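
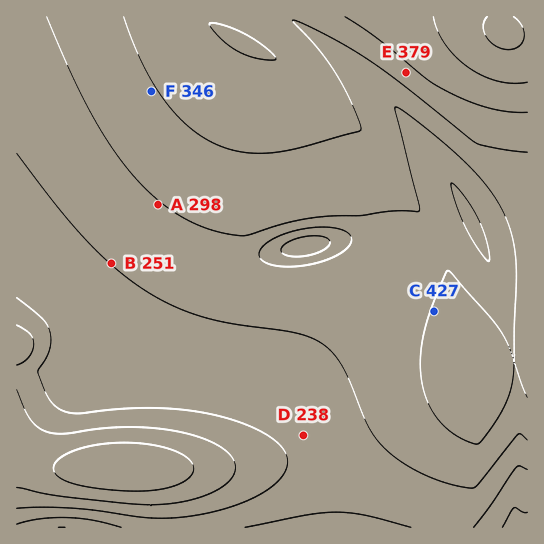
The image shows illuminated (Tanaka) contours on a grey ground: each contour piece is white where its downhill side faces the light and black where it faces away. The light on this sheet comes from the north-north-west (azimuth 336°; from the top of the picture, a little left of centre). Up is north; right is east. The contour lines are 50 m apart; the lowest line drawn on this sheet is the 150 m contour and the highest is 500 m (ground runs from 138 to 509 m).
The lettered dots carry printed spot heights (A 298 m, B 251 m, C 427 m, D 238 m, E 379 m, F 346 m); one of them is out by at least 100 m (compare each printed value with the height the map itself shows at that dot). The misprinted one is C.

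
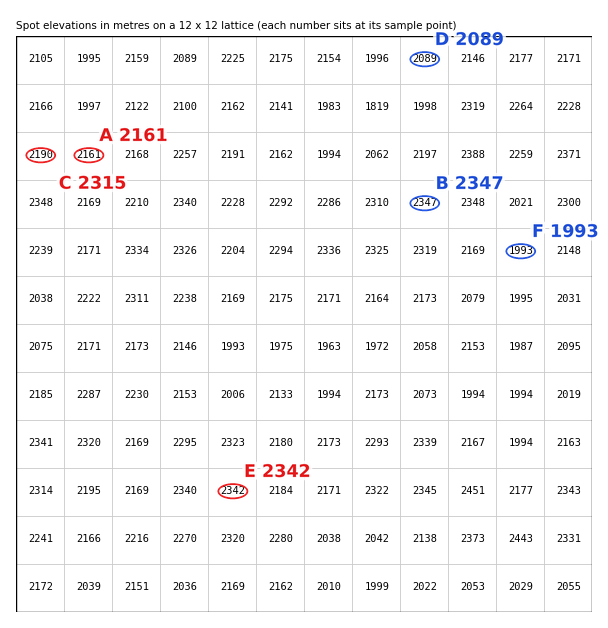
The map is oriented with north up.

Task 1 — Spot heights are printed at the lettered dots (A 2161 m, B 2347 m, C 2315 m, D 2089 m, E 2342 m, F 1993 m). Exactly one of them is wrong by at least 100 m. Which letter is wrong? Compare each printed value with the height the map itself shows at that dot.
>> C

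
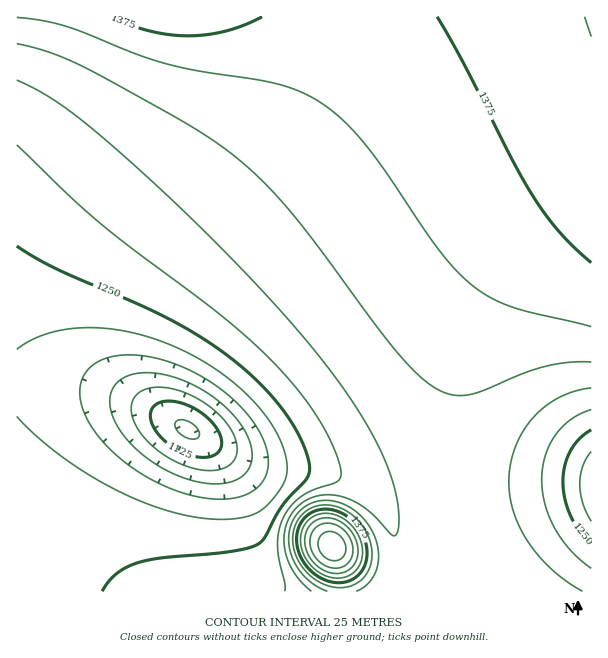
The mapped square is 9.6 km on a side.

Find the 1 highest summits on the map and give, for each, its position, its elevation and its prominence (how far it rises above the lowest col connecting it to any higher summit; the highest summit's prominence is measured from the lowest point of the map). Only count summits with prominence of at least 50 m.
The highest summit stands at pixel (335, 548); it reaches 1488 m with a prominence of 392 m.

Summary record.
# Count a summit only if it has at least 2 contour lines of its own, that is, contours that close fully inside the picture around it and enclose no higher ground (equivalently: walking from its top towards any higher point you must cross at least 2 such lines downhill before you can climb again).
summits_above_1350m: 1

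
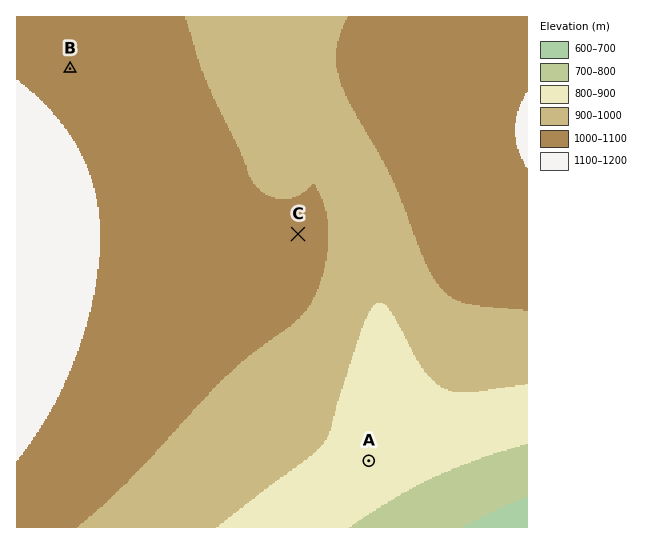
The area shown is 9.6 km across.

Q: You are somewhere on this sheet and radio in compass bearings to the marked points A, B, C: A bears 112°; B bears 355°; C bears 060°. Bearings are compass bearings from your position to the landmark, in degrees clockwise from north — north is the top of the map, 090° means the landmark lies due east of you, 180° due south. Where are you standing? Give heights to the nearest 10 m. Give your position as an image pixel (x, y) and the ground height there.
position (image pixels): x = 95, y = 351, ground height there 1090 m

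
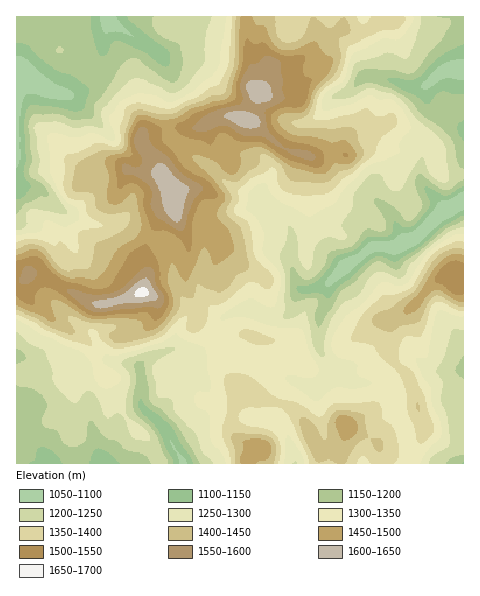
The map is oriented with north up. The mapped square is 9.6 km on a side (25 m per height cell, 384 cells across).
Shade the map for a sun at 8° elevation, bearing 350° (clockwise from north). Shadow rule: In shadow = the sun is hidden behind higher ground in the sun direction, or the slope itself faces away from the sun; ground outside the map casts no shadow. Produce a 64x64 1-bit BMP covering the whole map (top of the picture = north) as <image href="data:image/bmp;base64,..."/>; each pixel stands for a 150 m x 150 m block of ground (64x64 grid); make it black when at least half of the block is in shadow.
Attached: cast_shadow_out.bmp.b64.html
<image width="64" height="64" href="data:image/bmp;base64,Qk0+AgAAAAAAAD4AAAAoAAAAQAAAAEAAAAABAAEAAAAAAAACAAATCwAAEwsAAAIAAAAAAAAA////AAAAAAAAAEOADgDAfwAc54AMwcA/AAzngADBwDwABE8AAAHAOAAADwAAAYAQAAM/AAAAAAAAA/4AAAAAAAAH/gAAAAAAAB/+AAAAAAA4P/4AAAAAADg//wAAAAAAPj//AAAgAAA///8AACAAAz///wAAAAAHf///AAAHAGd///9AAAcA/////+AAAAH/////4AAAD//////gAAAf/////2AAAB//+f//BgAAAf/z//+PnAAA/+f//o/4AAB/D4D4n+AAAD/+AAAXxngAH3wAAEPA/AAcAAAAQMD+AAAAAABAgD+AAAAAAUAAH8AAAAADAAAf4AAAAAeAAD/+AAAAB4AB///AAAAPgAP8/+AAAA/gH//74AAfD+A//+P4Ad+E/H//5v4Dx4D////+PwfjwP////wfD+Hgcf//+B88YeAD///wf3gB4Af///j7AAAAD///+PAAAAAY///8wAAAAH//4/wAAABAf/4AAAAAAAD/+AAAAAAAAf/wAAYAAAAA/+fABwAAAAAPz+AAAAAAAAAf+AAAAAAAAD/8AAAAAAAAP/4AAAAAAAAAfwAAB4AAAAA/g+APAAAAAD//8A8AAAAAD//8nwAAAAAH///8AAAAAAP/f+AADAAAAf8/gAAeAAAB/58AAH4AAAH/gAAA8AAAAB+AAAHAAAAAD4AAAAAAAAAAAA=="/>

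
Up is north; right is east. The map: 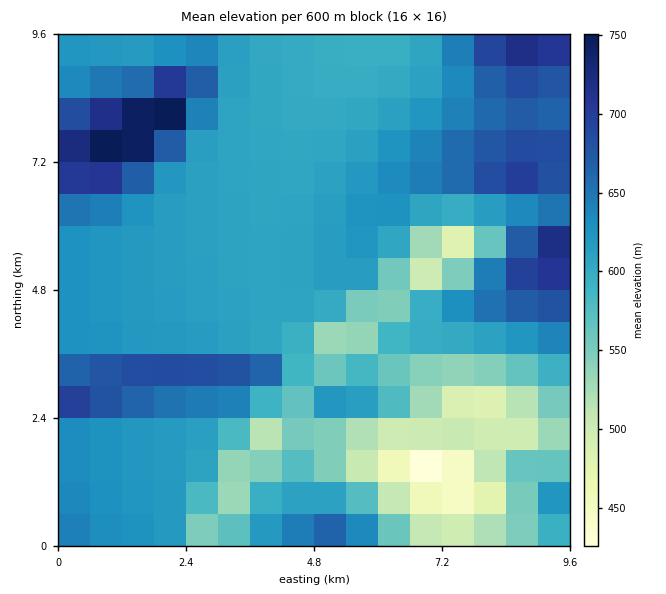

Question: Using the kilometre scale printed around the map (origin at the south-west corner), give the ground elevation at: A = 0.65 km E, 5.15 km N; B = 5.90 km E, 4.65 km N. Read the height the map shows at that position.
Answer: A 625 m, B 545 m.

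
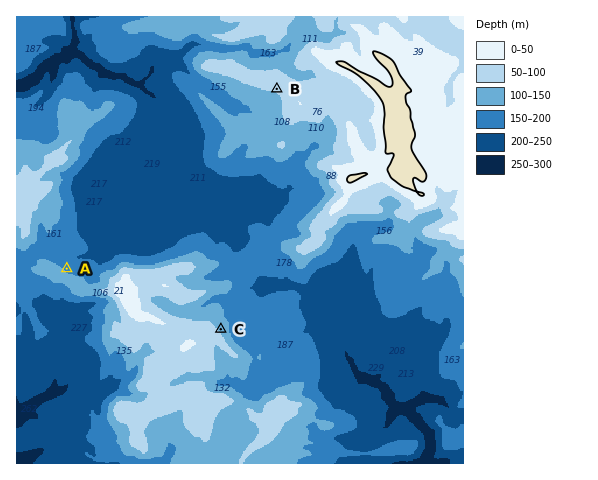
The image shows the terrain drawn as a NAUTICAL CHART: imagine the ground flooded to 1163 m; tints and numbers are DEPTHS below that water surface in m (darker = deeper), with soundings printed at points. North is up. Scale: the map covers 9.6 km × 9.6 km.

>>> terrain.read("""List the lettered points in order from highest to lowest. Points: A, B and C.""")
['B', 'C', 'A']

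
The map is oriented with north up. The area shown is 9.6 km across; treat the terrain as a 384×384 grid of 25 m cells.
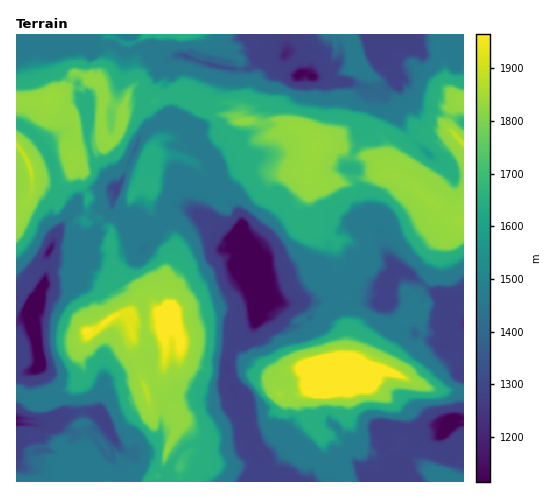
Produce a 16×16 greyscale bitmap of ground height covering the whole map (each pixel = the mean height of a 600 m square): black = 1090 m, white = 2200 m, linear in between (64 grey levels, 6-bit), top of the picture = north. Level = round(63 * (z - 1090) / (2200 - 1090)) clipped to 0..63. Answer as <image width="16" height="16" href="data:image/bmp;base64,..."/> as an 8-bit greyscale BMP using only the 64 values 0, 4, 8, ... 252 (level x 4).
<image width="16" height="16" href="data:image/bmp;base64,Qk02BQAAAAAAADYEAAAoAAAAEAAAABAAAAABAAgAAAAAAAABAAATCwAAEwsAAAABAAAAAAAAAAAAAAEBAQACAgIAAwMDAAQEBAAFBQUABgYGAAcHBwAICAgACQkJAAoKCgALCwsADAwMAA0NDQAODg4ADw8PABAQEAAREREAEhISABMTEwAUFBQAFRUVABYWFgAXFxcAGBgYABkZGQAaGhoAGxsbABwcHAAdHR0AHh4eAB8fHwAgICAAISEhACIiIgAjIyMAJCQkACUlJQAmJiYAJycnACgoKAApKSkAKioqACsrKwAsLCwALS0tAC4uLgAvLy8AMDAwADExMQAyMjIAMzMzADQ0NAA1NTUANjY2ADc3NwA4ODgAOTk5ADo6OgA7OzsAPDw8AD09PQA+Pj4APz8/AEBAQABBQUEAQkJCAENDQwBEREQARUVFAEZGRgBHR0cASEhIAElJSQBKSkoAS0tLAExMTABNTU0ATk5OAE9PTwBQUFAAUVFRAFJSUgBTU1MAVFRUAFVVVQBWVlYAV1dXAFhYWABZWVkAWlpaAFtbWwBcXFwAXV1dAF5eXgBfX18AYGBgAGFhYQBiYmIAY2NjAGRkZABlZWUAZmZmAGdnZwBoaGgAaWlpAGpqagBra2sAbGxsAG1tbQBubm4Ab29vAHBwcABxcXEAcnJyAHNzcwB0dHQAdXV1AHZ2dgB3d3cAeHh4AHl5eQB6enoAe3t7AHx8fAB9fX0Afn5+AH9/fwCAgIAAgYGBAIKCggCDg4MAhISEAIWFhQCGhoYAh4eHAIiIiACJiYkAioqKAIuLiwCMjIwAjY2NAI6OjgCPj48AkJCQAJGRkQCSkpIAk5OTAJSUlACVlZUAlpaWAJeXlwCYmJgAmZmZAJqamgCbm5sAnJycAJ2dnQCenp4An5+fAKCgoAChoaEAoqKiAKOjowCkpKQApaWlAKampgCnp6cAqKioAKmpqQCqqqoAq6urAKysrACtra0Arq6uAK+vrwCwsLAAsbGxALKysgCzs7MAtLS0ALW1tQC2trYAt7e3ALi4uAC5ubkAurq6ALu7uwC8vLwAvb29AL6+vgC/v78AwMDAAMHBwQDCwsIAw8PDAMTExADFxcUAxsbGAMfHxwDIyMgAycnJAMrKygDLy8sAzMzMAM3NzQDOzs4Az8/PANDQ0ADR0dEA0tLSANPT0wDU1NQA1dXVANbW1gDX19cA2NjYANnZ2QDa2toA29vbANzc3ADd3d0A3t7eAN/f3wDg4OAA4eHhAOLi4gDj4+MA5OTkAOXl5QDm5uYA5+fnAOjo6ADp6ekA6urqAOvr6wDs7OwA7e3tAO7u7gDv7+8A8PDwAPHx8QDy8vIA8/PzAPT09AD19fUA9vb2APf39wD4+PgA+fn5APr6+gD7+/sA/Pz8AP39/QD+/v4A////AEhUVFRghIBgMDRMVDQsPEAwRFBAZJSEWDBUaGRILCggODxAUJikhEA8gIyIcGBAJDhUcGyoqIQ0bKjM5NCskFgYXJiQqLicPFiIsMi4kFwwEGiwtLTInEQgOFh0cFhILBRAgJysuJA8CBhAVEQ8TCw0OFx8hJhsIAQkUFhQNFBcaDhUbFRwTBQIQHBwVFCEnJRcXFhYVDg4QHSAdFhspKiohHRIeFxUWHiQpJSIoKigqJSYcGxoWGyEnKiYmKSMjJCcmKBkXFyElKSkmIB4fKCoqIyghHB8hIR4aGRYUGiceIyYhHRkYFBINCA0SDRYdFhYXGBcXFRQMCgsSDwsPFQ="/>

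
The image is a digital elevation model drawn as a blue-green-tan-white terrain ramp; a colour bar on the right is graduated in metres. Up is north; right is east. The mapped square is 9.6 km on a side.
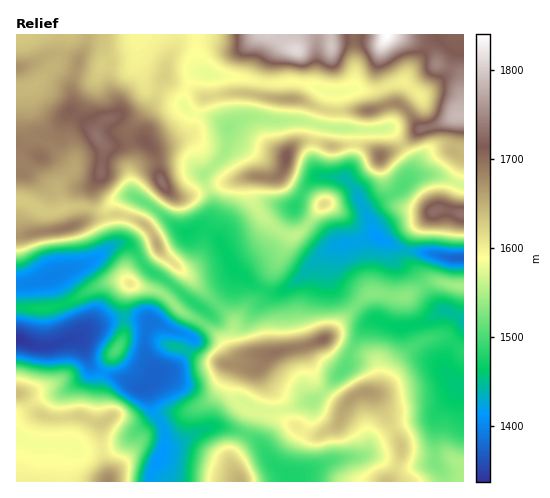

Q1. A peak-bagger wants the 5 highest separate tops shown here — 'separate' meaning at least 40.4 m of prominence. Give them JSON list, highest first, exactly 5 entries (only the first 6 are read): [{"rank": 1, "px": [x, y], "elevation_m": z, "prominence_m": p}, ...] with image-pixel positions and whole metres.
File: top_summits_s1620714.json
[{"rank": 1, "px": [297, 50], "elevation_m": 1813, "prominence_m": 110}, {"rank": 2, "px": [97, 137], "elevation_m": 1734, "prominence_m": 141}, {"rank": 3, "px": [286, 157], "elevation_m": 1716, "prominence_m": 103}, {"rank": 4, "px": [323, 339], "elevation_m": 1704, "prominence_m": 194}, {"rank": 5, "px": [381, 156], "elevation_m": 1698, "prominence_m": 68}]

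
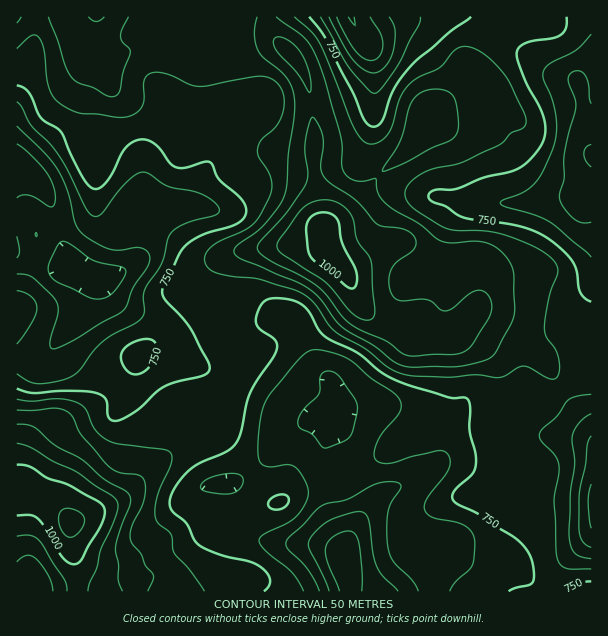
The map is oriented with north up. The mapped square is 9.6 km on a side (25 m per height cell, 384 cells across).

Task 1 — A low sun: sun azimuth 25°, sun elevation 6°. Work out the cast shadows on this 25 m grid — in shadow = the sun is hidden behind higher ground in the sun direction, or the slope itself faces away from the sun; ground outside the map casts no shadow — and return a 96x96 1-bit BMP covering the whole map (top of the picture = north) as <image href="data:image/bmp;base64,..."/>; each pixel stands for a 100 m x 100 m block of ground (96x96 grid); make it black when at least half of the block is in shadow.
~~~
<image width="96" height="96" href="data:image/bmp;base64,Qk2+BAAAAAAAAD4AAAAoAAAAYAAAAGAAAAABAAEAAAAAAIAEAAATCwAAEwsAAAIAAAAAAAAA////AAAAAAD/gAAAAAAAf/AAAf7/gAAAAAAAf/AAAP//wAAAAAAAf+AAAP//wAAAAAAA/+AAAP//wAAAAAAA/8AAAH//wAAAAAAH/gAAAH//gAAAAAAP/AAAAH//gAAAAAAf+AB+AD//gAAAADg/8AH/+D//gAAAAHw/8AP/8D//AAAAAP4/4AP/4D/+AAAAAH4/4AP/wB8cAAAAAHw/4AP/gB8AAAAAAAAf4AP+AB8AAAAAAAAf4AH4AB8AAAAAAAAP8AAAAA4AAAAAAAAGOAAAAA4AAAAAAAAAHgAAAAAAAAADgAAAHwAAAAAAAAAD4AAAH4AAAAAAAAAD8AAAX8AAABgAAAAD8AB//+AAADwAAAAAwAP/8EAAADwAAAAAAB//+OAAADwAAAAAAD////AAAAgAAAAAAH////wAAAAAAAAAAH////4AAAAAAAAAAP////8AAAAAAAAAAP////8AAAAAAAAAAP/////AAAAAAAAAAf/////wAAAAAAAAAf/////4AAAAAAAAAf/////8AAAAAAAAAf/////+AwAAAAAAAf//////BwAAAAAAAf//////BwAAAAAAAf//////hwAAAAAAAf//////AAAAAAAAAf/////+AAAAAAAAAf/////wAAAAAAAAA////4cAAAAAAAAAA////wAAAAAAAAAAB////gAAAAAAAAAAD///+AAAAAAAAAAAD///8AAAAAAAAAAAH///4AAAAAAAAAAwH///wAAAAAAAAAPwH///gAAAAAAAAAIAH///gAAAAAAAAAAAH///AAAAAAAAAAAAP///AAAAAAAAHwAAP//+AAAAAAAA/8AAP//8AAAAAAAD/+AAP//8AAAAAAAD//AAP//4AAAAAAAH//wAP//wAAAAAADj//4AB//AAAAAAADj/4YAAAAAAAAAAADn/gAAAAAAAAAAAADH/AAAAAAAAAAAAACH+AAAAAAAAAAAAAAP+AAAAAAAAAAAAAAP+AAAAAAAAAAAAAAf+APn+AAAAAAAAAD/+Af//AAAAAAAAAD/+Af/+AAAAAAAAAD/+Af/8AAAAA4BAAD/+A//4AAAAB8DwAD/+Af/AAAAAB+DwAD/8Af4AAAAAB/DwAD/8AfgAAAAAB/BgAD/4AeAAAAAAA/AAAD/4A+AAAAAAAeAAAD/wA+AAAAAAAAAAAD/gA+AAAAAAAAAAAD/AA8AAAAAAAAAAAD/ggcAAAAAAAAAAAD/z4AAABAAAAAAAAD//8AAAPwAAAAAAAD//8AAAf4AAAAAAAD//8AAA/4AAAAAAAD//4AAB/8AAAAAAADzzgAAP/8AAAAAAADxgAAAP/8AAAAAAADgAAAAP/8AAAAAAAAAAAAAH/8AAAAAAAAAAAAAB/4AAAAAAAAcAAOAAf4AAAAAAHweAAOAAfwAAAAAAPweAAAAAPgAAAAAAHwfAAAAAPAAOAAAAHAfAAAAAMAAfAAAAAAfAAAAAAAAfgAAAAAfAAAAAAAAfgAAAAAPAAAAAAAAfgAAAAAOAAAAAAAAfgAAAAA="/>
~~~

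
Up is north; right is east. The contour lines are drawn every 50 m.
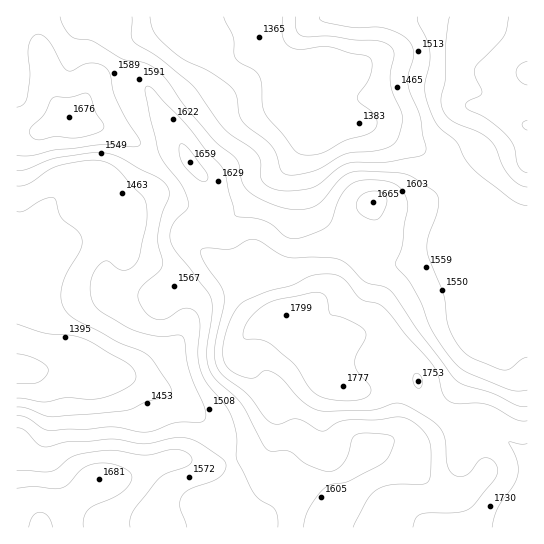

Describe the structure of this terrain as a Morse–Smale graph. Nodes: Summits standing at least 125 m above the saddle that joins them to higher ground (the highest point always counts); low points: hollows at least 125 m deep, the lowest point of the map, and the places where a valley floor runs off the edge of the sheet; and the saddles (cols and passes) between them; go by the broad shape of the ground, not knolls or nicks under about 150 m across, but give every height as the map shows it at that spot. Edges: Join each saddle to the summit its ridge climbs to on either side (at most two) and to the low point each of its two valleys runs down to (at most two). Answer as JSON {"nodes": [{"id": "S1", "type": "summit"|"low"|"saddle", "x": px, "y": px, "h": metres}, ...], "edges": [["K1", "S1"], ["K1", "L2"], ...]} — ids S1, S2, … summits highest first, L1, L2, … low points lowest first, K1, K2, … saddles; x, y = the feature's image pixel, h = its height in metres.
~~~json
{"nodes": [
{"id": "S1", "type": "summit", "x": 285, "y": 315, "h": 1799},
{"id": "S2", "type": "summit", "x": 527, "y": 74, "h": 1709},
{"id": "S3", "type": "summit", "x": 41, "y": 527, "h": 1708},
{"id": "L1", "type": "low", "x": 25, "y": 370, "h": 1342},
{"id": "L2", "type": "low", "x": 263, "y": 17, "h": 1355},
{"id": "K1", "type": "saddle", "x": 382, "y": 263, "h": 1604},
{"id": "K2", "type": "saddle", "x": 150, "y": 143, "h": 1596},
{"id": "K3", "type": "saddle", "x": 234, "y": 465, "h": 1548},
{"id": "K4", "type": "saddle", "x": 465, "y": 182, "h": 1539}],
"edges": [["K1", "S1"], ["K1", "L1"], ["K1", "L2"], ["K2", "S1"], ["K2", "L1"], ["K2", "L2"], ["K3", "S1"], ["K3", "S3"], ["K3", "L1"], ["K4", "S1"], ["K4", "S2"], ["K4", "L2"]]}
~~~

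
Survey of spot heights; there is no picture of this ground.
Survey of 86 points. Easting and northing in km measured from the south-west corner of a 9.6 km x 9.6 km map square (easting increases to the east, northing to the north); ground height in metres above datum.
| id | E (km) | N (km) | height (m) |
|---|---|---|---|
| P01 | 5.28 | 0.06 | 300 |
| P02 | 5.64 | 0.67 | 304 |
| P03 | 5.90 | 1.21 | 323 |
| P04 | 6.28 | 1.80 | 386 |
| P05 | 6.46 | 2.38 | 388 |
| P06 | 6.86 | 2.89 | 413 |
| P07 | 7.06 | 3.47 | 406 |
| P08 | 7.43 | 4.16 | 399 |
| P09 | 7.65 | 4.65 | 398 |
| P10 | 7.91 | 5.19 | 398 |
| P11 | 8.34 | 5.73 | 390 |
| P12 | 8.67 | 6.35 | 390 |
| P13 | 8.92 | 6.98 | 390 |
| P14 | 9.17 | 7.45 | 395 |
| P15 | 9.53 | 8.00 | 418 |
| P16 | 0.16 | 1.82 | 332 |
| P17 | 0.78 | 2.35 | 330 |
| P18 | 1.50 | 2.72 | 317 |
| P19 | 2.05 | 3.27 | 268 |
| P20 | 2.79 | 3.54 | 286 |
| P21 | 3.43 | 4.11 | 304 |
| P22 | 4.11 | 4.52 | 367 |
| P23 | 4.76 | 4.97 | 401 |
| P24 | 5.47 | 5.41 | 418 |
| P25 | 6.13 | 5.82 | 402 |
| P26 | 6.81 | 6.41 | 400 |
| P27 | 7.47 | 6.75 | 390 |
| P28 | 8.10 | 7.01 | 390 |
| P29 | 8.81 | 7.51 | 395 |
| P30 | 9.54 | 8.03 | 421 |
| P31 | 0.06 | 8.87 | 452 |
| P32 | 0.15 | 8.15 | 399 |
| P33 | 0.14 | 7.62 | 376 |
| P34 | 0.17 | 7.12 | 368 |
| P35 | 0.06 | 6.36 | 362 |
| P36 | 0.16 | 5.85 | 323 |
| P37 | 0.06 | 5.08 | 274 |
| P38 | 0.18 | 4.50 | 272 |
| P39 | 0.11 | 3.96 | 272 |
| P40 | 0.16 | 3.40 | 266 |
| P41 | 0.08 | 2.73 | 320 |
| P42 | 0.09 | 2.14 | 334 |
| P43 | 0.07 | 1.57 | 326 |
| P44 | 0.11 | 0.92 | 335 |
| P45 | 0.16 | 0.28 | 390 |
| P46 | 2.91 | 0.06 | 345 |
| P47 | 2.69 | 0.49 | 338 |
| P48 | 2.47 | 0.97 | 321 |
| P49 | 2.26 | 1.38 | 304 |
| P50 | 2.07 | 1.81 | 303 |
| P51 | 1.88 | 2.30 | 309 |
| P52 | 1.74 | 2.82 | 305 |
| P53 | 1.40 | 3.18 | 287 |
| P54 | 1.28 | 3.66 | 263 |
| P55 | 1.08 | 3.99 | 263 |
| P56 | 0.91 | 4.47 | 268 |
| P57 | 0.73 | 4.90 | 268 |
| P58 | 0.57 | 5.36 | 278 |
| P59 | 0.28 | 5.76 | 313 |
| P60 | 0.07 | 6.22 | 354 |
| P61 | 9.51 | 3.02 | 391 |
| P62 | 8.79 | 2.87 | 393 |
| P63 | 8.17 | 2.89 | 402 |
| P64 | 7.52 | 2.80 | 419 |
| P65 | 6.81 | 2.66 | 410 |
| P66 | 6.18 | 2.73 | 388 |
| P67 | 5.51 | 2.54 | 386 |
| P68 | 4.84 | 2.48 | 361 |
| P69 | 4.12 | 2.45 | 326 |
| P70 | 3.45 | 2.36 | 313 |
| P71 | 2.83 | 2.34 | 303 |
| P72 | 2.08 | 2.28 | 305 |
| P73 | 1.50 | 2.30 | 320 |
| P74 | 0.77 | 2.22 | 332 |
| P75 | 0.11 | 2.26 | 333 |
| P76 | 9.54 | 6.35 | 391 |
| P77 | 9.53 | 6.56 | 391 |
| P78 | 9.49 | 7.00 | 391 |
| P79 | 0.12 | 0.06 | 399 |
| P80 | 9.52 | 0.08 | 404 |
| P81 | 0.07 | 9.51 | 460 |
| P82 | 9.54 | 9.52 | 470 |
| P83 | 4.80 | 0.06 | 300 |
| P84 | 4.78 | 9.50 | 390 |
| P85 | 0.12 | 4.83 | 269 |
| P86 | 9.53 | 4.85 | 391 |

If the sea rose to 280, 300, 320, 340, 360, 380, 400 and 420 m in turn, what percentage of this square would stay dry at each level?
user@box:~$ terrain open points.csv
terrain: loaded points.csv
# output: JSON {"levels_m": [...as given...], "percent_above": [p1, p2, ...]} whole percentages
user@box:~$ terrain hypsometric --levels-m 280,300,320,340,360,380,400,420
{"levels_m": [280, 300, 320, 340, 360, 380, 400, 420], "percent_above": [95, 90, 79, 71, 67, 59, 20, 6]}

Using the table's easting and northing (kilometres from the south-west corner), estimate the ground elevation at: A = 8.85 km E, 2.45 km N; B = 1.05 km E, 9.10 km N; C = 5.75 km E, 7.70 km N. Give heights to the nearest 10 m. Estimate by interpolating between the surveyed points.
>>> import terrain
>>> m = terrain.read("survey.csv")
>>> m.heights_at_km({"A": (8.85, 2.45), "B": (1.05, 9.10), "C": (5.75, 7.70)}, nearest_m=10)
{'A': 390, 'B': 440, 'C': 390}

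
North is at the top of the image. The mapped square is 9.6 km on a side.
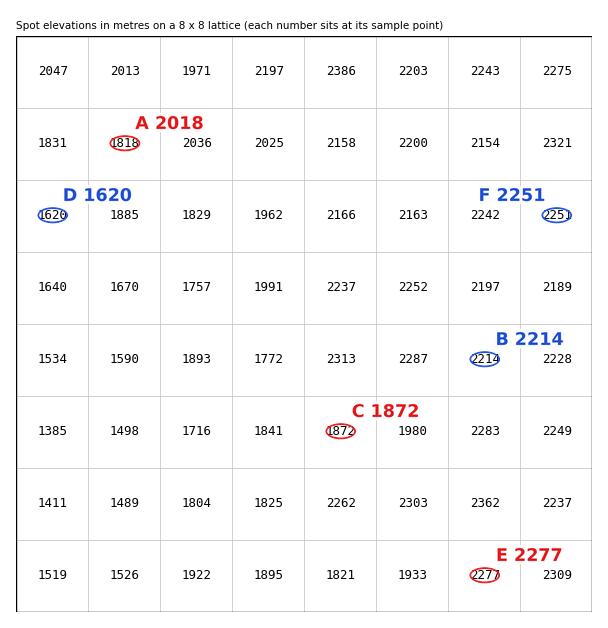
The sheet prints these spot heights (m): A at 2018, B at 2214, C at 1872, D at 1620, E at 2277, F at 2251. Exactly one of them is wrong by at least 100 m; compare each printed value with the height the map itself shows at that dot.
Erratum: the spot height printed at A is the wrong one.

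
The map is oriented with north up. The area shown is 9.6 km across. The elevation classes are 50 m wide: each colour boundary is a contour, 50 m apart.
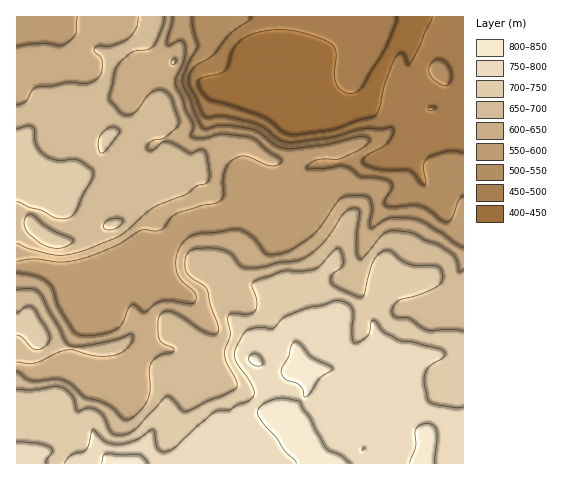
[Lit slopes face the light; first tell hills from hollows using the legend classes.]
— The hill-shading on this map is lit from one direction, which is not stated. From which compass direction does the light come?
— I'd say SW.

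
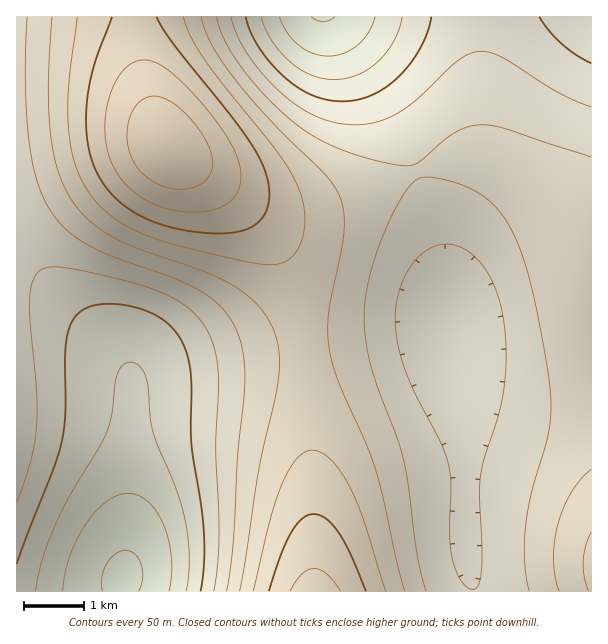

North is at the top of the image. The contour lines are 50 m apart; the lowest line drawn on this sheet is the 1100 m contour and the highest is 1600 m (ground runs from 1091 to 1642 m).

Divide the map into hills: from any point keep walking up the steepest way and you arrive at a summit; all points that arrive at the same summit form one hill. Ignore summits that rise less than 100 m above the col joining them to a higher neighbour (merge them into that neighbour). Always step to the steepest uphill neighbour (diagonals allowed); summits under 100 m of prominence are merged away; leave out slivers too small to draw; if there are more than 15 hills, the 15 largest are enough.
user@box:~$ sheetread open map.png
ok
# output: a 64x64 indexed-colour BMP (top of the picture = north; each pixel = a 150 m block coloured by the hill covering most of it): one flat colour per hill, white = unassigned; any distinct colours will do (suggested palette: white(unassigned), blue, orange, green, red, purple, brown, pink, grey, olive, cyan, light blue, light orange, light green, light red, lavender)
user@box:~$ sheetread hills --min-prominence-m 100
<image width="64" height="64" href="data:image/bmp;base64,Qk12CAAAAAAAAHYAAAAoAAAAQAAAAEAAAAABAAQAAAAAAAAIAAATCwAAEwsAABAAAAAAAAAA////ALR3HwAOf/8ALKAsACgn1gC9Z5QAS1aMAMJ34wB/f38AIr28AM++FwDox64AeLv/AIrfmACWmP8A1bDFABERERERETMzMzMzMzMzMzMzMzMzMzMzMzMyIiIiIiIiERERERERMzMzMzMzMzMzMzMzMzMzMzMzMzIiIiIiIiIREREREREzMzMzMzMzMzMzMzMzMzMzMzMzIiIiIiIiIhERERERETMzMzMzMzMzMzMzMzMzMzMzMzMiIiIiIiIiERERERERMzMzMzMzMzMzMzMzMzMzMzMzMyIiIiIiIiIREREREREzMzMzMzMzMzMzMzMzMzMzMzMzIiIiIiIiIhERERERETMzMzMzMzMzMzMzMzMzMzMzMzMiIiIiIiIiERERERERMzMzMzMzMzMzMzMzMzMzMzMzMyIiIiIiIiIRERERERETMzMzMzMzMzMzMzMzMzMzMzMzIiIiIiIiIhERERERERMzMzMzMzMzMzMzMzMzMzMzMzMiIiIiIiIiEREREREREzMzMzMzMzMzMzMzMzMzMzMzMyIiIiIiIiIRERERERETMzMzMzMzMzMzMzMzMzMzMzMzIiIiIiIiIhERERERERMzMzMzMzMzMzMzMzMzMzMzMzMiIiIiIiIiEREREREREzMzMzMzMzMzMzMzMzMzMzMzMyIiIiIiIiIRERERERETMzMzMzMzMzMzMzMzMzMzMzMzIiIiIiIiIhERERERERMzMzMzMzMzMzMzMzMzMzMzMzMiIiIiIiIiEREREREREzMzMzMzMzMzMzMzMzMzMzMzMyIiIiIiIiIRERERERETMzMzMzMzMzMzMzMzMzMzMzMzIiIiIiIiIhERERERERMzMzMzMzMzMzMzMzMzMzMzMzMiIiIiIiIiEREREREREzMzMzMzMzMzMzMzMzMzMzMzMyIiIiIiIiIRERERERETMzMzMzMzMzMzMzMzMzMzMzMyIiIiIiIiIhERERERERMzMzMzMzMzMzMzMzMzMzMzMzIiIiIiIiIiEREREREREzMzMzMzMzMzMzMzMzMzMzMzMiIiIiIiIiIRERERERETMzMzMzMzMzMzMzMzMzMzMzMyIiIiIiIiIhERERERERERMzMzMzMzMzMzMzMzMzMzMzIiIiIiIiIiERERERERERERETMzMzMzMzMzMzMzMzMzMiIiIiIiIiIREREREREREREREREREzMzMzMzMzMzMzMiIiIiIiIiIhEREREREREREREREREREREREzMzMzMzMyIiIiIiIiIiERERERERERERERERERERERERERERMzMzIiIiIiIiIiIREREREREREREREREREREREREREREREREiIiIiIiIiIhERERERERERERERERERERERERERERERESIiIiIiIiIiERERERERERERERERERERERERERERERERIiIiIiIiIiIREREREREREREREREREREREREREREREREiIiIiIiIiIhERERERERERERERERERERERERERERERESIiIiIiIiIiERERERERERERERERERERERERERERERERIiIiIiIiIiIREREREREREREREREREREREREREREREREiIiIiIiIiIhEREREREREREREREREREREREREREREREiIiIiIiIiIiERERERERERERERERERERERERERERERESIiIiIiIiIiIRERERERERERERERERERERERERERERERIiIiIiIiIiIhEREREREREREREREREREREREREREREREiIiIiIiIiIiERERERERERERERERERERERERERERERESIiIiIiIiIiIRERERERERERERERERERERERERERERESIiIiIiIiIiIhERERERERERERERERERERERERERERERIiIiIiIiIiIiEREREREREREREREREREREREREREREREiIiIiIiIiIiIREREREREREREREREREREREREREREREiIiIiIiIiIiIhERERERERERERERERERERERERERERESIiIiIiIiIiIiERERERERERERERERERERERERERERERIiIiIiIiIiIiIRERERERERERERERERERERERERERERIiIiIiIiIiIiIhEREREREREREREREREREREREREREREiIiIiIiIiIiIiERERERERERERERERERERERERERERESIiIiIiIiIiIiIRERERERERERERERERERERERERERESIiIiIiIiIiIiIhERERERERERERERERERERERERERERIiIiIiIiIiIiIiERERERERERERERERERERERERERERIiIiIiIiIiIiIiIREREREREREREREREREREREREREREiIiIiIiIiIiIiIhEREREREREREREREREREREREREREiIiIiIiIiIiIiIiERERERERERERERERERERERERERESIiIiIiIiIiIiIiIRERERERERERERERERERERERERESIiIiIiIiIiIiIiIhERERERERERERERERERERERERESIiIiIiIiIiIiIiIiERERERERERERERERERERERERERIiIiIiIiIiIiIiIiIRERERERERERERERERERERERERIiIiIiIiIiIiIiIiIhERERERERERERERERERERERERIiIiIiIiIiIiIiIiIiEREREREREREREREREREREREREiIiIiIiIiIiIiIiIiIREREREREREREREREREREREREiIiIiIiIiIiIiIiIiIhEREREREREREREREREREREREiIiIiIiIiIiIiIiIiIi"/>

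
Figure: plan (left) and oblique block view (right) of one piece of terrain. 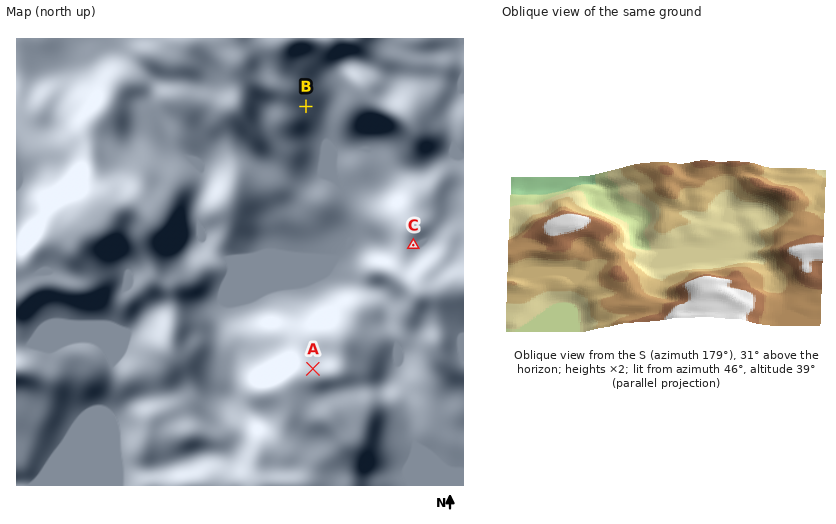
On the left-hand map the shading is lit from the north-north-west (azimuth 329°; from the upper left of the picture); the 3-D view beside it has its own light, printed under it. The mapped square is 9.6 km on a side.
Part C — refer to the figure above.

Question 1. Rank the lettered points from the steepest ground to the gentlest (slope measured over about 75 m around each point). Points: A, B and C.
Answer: A B C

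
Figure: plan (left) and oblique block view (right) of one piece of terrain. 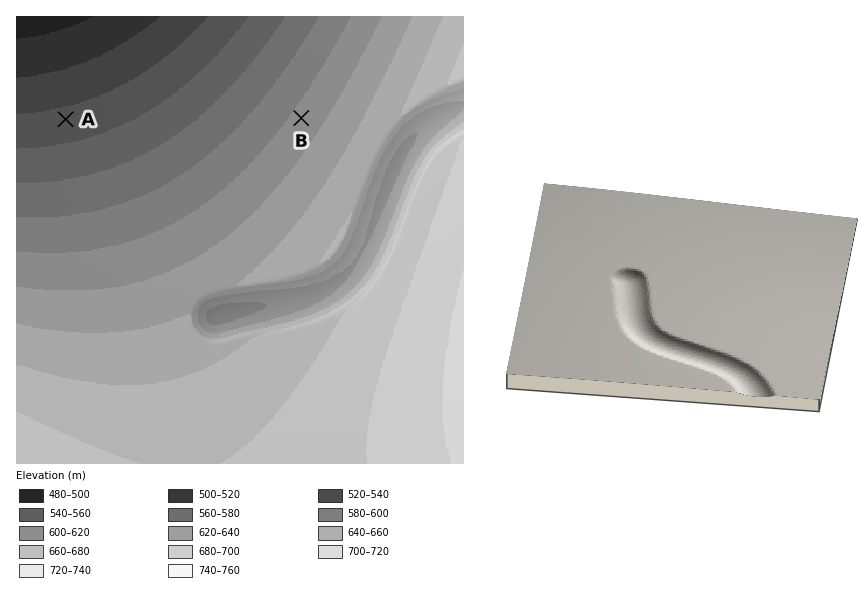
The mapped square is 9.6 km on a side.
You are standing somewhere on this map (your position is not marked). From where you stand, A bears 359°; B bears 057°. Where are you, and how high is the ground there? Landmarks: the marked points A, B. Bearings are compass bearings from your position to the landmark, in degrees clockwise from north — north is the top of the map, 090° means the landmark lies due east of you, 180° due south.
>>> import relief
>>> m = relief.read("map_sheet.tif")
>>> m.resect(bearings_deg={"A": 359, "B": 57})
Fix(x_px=68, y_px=269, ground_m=630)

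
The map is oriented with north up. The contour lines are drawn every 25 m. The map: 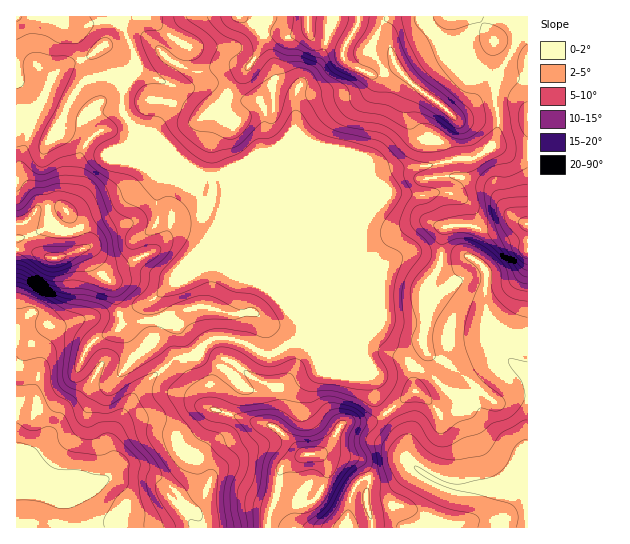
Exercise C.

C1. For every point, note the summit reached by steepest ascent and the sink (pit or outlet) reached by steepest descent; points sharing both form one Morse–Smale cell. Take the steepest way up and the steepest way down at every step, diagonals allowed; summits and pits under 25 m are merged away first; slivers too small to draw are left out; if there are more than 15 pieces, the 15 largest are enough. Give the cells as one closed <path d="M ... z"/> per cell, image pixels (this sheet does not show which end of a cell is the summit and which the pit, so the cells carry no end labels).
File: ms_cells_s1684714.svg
<path d="M449 161l-24 6-32 2-7 3-9 9-18-5-138 1 6 10 9 11 103 103 30 70 7 26 11 15 28-21 0-18 10-19-2-19 6-26-2-26 9-10 5-12 0-20 3-12 9-4 17 0 11 4 12 0 17-8 10 0-15-12-14-21-28-11-9-1z"/><path d="M45 16l-29 1 0 52 21-1 12 7 3 4-8 20 19 10 23 8 11 14-9 10-8 14-4 35-4 11-5 6 0 4 16 26 0 12 6 4 8 17 16 16 7 28 0 12 15-5 28-2 23-10-10 17 7 13 2 18 9-1 12-13 12-6 27 6 20 12 10-2 11-8 8-2 7-9 0-11-44-104-29-29-7-14-22 0-18-8-36-35-11-5-10-13-3-6 2-22 6-17 6-7 0-8-12-29-9-6-21 4-19 0-11-1z"/><path d="M37 68l-21 2 0 417 17 1 17 5 11 0 33-8 11-5 6-6 4-11-4-13 0-12 18-36 22-25 23-17 10-3-1-18-7-13 9-15-8 1-14 7-28 2-15 5 0-12-7-28-16-16-8-17-6-4 0-12-16-26 0-4 5-6 4-11 4-35 8-14 9-10-11-14-23-8-19-10 8-21z"/><path d="M521 221l-11 0-17 8-12 0-11-4-17 0-7 2-3 4-2 30-5 12-9 10 2 26-6 26 2 19-10 19 0 18-28 22 13 17 5 13 2 14 2 5 7 5-16 19-7 13 2 15 4 8 7 6 122-1 0-302z"/><path d="M263 35l-7 22-10 11-17-4-32 8-22-8-11 17 1 2 16 5 29-4 24 15 24 1 5 5 2 8-1 40-42 23 137 0 18 5 9-9 7-3 32-2 24-6-5-19 11-17 0-7-18-17-20-13-20-21-18 8-12-2-18-9-6-7 1-8-17-9-7 21-20 24-5 11 0-5-18-13z"/><path d="M261 223l0 6 39 90 0 18-6 6-23 12-6 0-28-15-19-3-12 6-12 13-9 1 0 8 15 26 4 12 5 5 62 17 7 4 25 26 11 0 11-4 4-5 13-22 8-3 23 0 12-6 2-4-11-14-7-26-30-70z"/><path d="M183 357l-9 3-23 17-22 25-18 36 0 12 4 11-4 13 10-7 13 0 21 8 20 16 22 24 4 13 66 0 14-59 6-6 17-8-26-26-7-4-62-17-5-5-4-12-13-22z"/><path d="M513 16l-180 0-6 23 17 10-1 8 6 7 18 9 12 2 18-8 20 21 20 13 18 17 0 7-11 17 5 19 24-2 19-13 5-13 2-15-4-17 0-16 2-10 11-16 9-20z"/><path d="M134 467l-13 0-12 10-15 8-25 7-19 1-17-5-16 0-1 39 184 0-3-12-22-24-20-16z"/><path d="M527 16l-14 1 0 9 4 8 0 5-21 39-1 23 4 25-7 20-15 11-19 2-9 3 5 14 33 9 8 6 10 18 9 8 13 7z"/><path d="M334 455l-29 0-18 8-6 6-5 28-7 17 0 14 103-1-7-29 4-19-5-13-10-7z"/><path d="M387 413l-14 8-23 0-8 3-13 22-4 5-10 3 19 1 25 6 5 5 5 13-4 19 7 29 33 1-10-14-2-15 7-13 16-19-7-5-6-27z"/><path d="M257 16l-64 1-8 8-8 13 0 3 6 3 1 3-8 16 21 9 32-8 16 4 4-1 10-16 5-17 0-7-7-4z"/><path d="M307 29l-14 7-10 0-5-3-14 2 13 43 14 9 4 4 0 5 5-11 20-24 7-19-4-3-9-2z"/><path d="M331 16l-73 0-1 7 7 4 1 8 13-2 5 3 10 0 14-7 7 8 12 3 6-17z"/>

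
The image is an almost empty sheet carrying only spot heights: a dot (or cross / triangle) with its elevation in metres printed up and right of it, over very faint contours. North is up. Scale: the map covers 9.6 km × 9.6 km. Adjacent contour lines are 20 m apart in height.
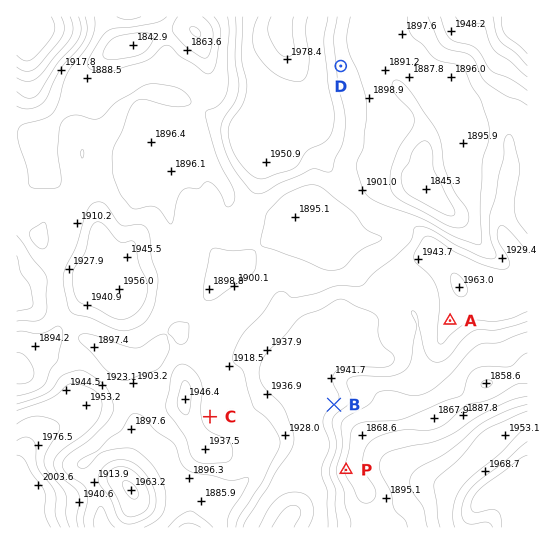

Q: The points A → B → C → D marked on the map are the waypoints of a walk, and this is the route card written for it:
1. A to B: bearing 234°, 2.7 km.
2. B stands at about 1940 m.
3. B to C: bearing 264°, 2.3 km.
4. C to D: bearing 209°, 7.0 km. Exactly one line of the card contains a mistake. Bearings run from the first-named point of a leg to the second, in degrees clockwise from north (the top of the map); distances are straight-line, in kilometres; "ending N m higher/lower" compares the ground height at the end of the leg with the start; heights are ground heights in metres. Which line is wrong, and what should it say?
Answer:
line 4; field bearing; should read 20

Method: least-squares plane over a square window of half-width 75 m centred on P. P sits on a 5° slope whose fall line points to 87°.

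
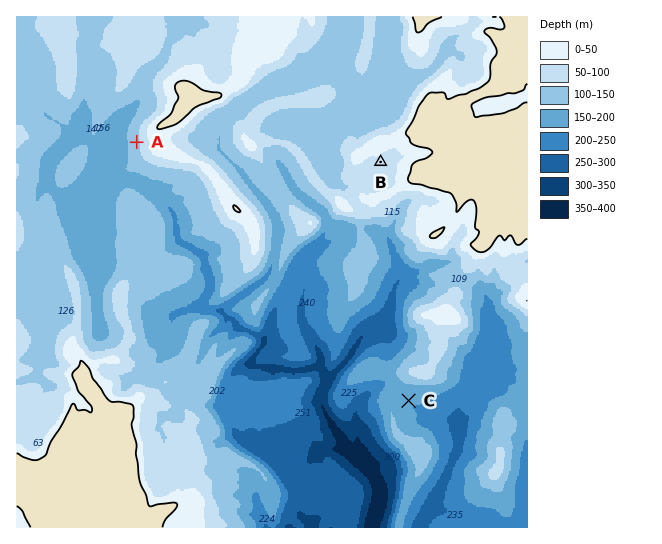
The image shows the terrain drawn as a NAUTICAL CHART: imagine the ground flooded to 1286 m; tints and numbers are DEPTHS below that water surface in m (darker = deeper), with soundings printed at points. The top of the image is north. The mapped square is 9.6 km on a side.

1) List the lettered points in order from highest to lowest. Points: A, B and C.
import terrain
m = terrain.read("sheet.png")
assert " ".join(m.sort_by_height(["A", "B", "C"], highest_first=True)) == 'B A C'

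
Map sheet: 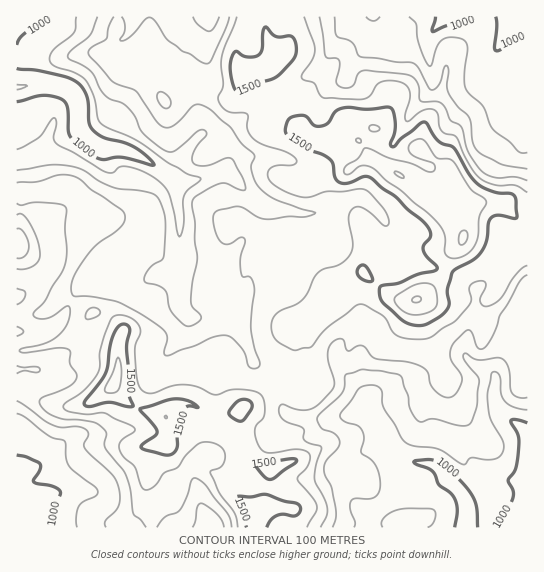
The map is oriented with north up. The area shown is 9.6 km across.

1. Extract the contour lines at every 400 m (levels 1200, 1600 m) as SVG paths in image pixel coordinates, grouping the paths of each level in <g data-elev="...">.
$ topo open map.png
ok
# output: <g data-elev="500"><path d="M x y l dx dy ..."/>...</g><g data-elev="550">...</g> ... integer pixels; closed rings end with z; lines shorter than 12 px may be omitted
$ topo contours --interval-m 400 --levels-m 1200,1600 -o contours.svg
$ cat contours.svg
<g data-elev="1200"><path d="M193 527l2-6 2-14 4-4 5 2 11 9 5 7 2 6"/><path d="M333 527l3-9 0-9-4-22-7-12-1-8 2-6 11-12 3-7-5-8-13-5-4-7-1-4 4-5 21-20 2-6 2-13 17-5 19 2 18 4 8 20 3 15 4 8 6 4 13-3 29 7 6-1 2-3 6-16 2-25-2-6-12-14-2-4 2-4 13 7 20-2 5 2 6 9 3 24 6 4 9 0"/><path d="M17 401l36 24 9 2 17 0 9 4 0 4-4 8 0 4 29 28 4 7 2 8 0 15-4 6-10 10 1 6"/><path d="M17 366l8 2 12-1 3 3-3 2-12-1-8 3"/><path d="M17 326l7 5-2 3-5 2"/><path d="M17 288l6 2 3 4-3 7-6 4"/><path d="M527 169l-25-4-19-10-6-5-4-8-4-24-12-12-9-15-1-6 2-14-2-5-2 1-6 18-4 4-4 1-2-2-10-19-5-5-55-8-7-14-16-7-1-18"/><path d="M97 17l-6 17-21 17-2 4 0 3 22 12 4 5 9 19 7 5 11 3 6 5 8 10 8 16 17 14 7 5 7-1 23-19 4-2 3 0 3 3-1 2-12 16-2 7 2 5 4 2 8 1 19-8 5 0 4 3 10 21 2 5-1 3-7-1-12-6-5 0-24 12-5 6 0 5 3 17 0 19 2 16-5 24-1 20 2 5 8 8 0 3-1 3-10 5-7-2-13-14-3-16-2-4-6-4-12-3-3-2 0-4 4-7 5-5 9-5 2-6 1-37-4-14-6-8-13-4-29-4-14-6-16-11-12-4-20-1-34 5"/><path d="M219 17l-5 11-5 3-11-6-5-8"/></g><g data-elev="1600"><path d="M107 393l8-1 5-5 1-17 0-7-3-6-6 17-7 13 0 4z"/><path d="M409 314l14 0 8-3 4-3 2-5 0-6-2-8-2-4-7-2-9 1-22 13-1 4 2 4 6 5z"/><path d="M451 258l6 0 8-3 9-9 4-11 1-18 7-14-1-4-15-10-17-28-4-2-12-1-11-16-4-3-5 0-5 3-3 4 0 4 5 6 19 7 2 4-2 5-6-1-14-7-23-6-19-9-6-1-7 10-12 8-2 4 1 4 5 0 12-8 7 0 6 4 11 11 14 9 27 23 11 10 7 12 0 18z"/><path d="M357 142l4 1 0-4-4 0z"/><path d="M372 131l6 0 1-4-5-2-4 1-1 3z"/></g>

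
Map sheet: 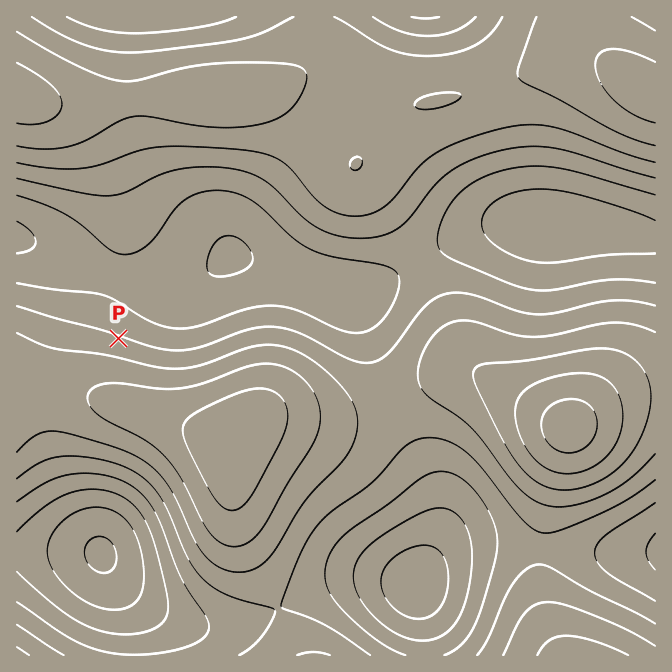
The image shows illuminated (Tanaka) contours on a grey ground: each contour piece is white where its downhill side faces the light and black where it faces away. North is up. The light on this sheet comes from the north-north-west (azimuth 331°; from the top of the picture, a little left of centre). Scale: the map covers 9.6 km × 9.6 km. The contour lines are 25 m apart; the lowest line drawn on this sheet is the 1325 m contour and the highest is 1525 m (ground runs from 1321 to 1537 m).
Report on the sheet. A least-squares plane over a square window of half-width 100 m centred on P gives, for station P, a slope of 4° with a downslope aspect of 18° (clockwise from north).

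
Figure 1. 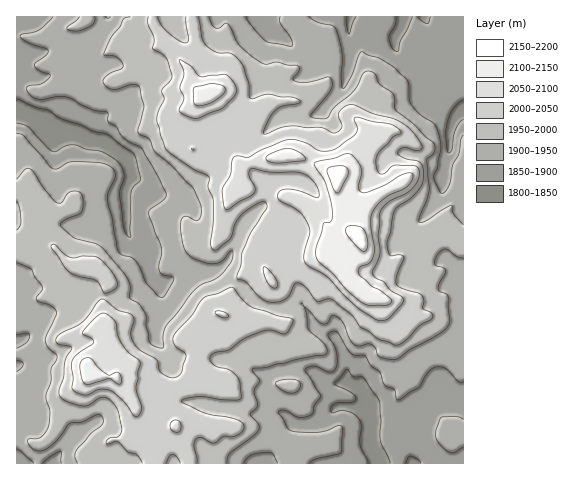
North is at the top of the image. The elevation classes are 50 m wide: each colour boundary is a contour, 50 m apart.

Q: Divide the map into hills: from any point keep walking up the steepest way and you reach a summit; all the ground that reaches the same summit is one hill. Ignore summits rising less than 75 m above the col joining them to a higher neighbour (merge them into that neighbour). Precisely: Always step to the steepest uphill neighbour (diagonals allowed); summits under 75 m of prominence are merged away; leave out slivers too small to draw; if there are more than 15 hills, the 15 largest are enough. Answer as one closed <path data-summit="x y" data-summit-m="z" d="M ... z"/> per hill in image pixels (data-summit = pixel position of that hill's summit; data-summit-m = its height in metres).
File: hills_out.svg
<path data-summit="336 175" data-summit-m="2182" d="M463 16l-198 0 3 10 9 9 28 17 7 8 2 4-5 9-12 6-30 0-5 3-10 14-7 17-11 17-5-3-8 0-10 3-11 0-19-4-20 1-8 3-11 16-15 12-24-16-15-2-4-3 6-14 19-10 11-4 8-8 1-7-6-21-6-8-7-1-18 8-32 0-18 6-25-4-1 207 25 8 48 2 27 9 10 0 13-8 14-14 6 5 3 0 14-6 42-7 12 11 9 5 12 12 12 7 8 3 16 0 13-5 9 10 7 15 17 8 4 4 9 21 1 21-19 2-13-11-10-3-28 2-8 3-2 18 8 14 12 9 7 9-12 12-16 27 197 0z"/><path data-summit="90 375" data-summit-m="2126" d="M218 270l-42 7-14 6-3 0-6-5-14 14-13 8-10 0-27-9-48-2-24-7-1 134 10 2 33 2 7 3 5 5 3 8 6 0 7 5 22 23 156 0 17-27 12-12-7-9-12-9-8-14 2-18 8-3 28-2 10 3 13 11 12 0 7-2 0-17-10-25-22-13-6-14-7-9-3-1-12 5-16 0-8-3-12-7-12-12-9-5z"/><path data-summit="207 94" data-summit-m="2142" d="M264 16l-47 0 2 36-5 12-4 3-4 0-6-4-21-32-4-15-7 0-24 13-10-1-8-12-17 0-7 15-14 13-43 8-28-1-1 23 26 4 18-6 32 0 18-8 7 1 6 8 6 21-1 7-8 8-11 4-19 10-6 14 4 3 15 2 24 16 15-12 11-16 8-3 20-1 19 4 29-3 5 3 11-17 7-17 10-14 5-3 30 0 12-6 5-9-2-4-7-8-28-17-9-9z"/>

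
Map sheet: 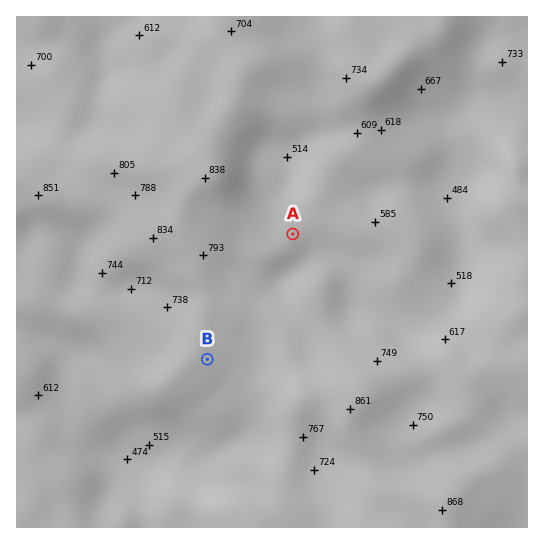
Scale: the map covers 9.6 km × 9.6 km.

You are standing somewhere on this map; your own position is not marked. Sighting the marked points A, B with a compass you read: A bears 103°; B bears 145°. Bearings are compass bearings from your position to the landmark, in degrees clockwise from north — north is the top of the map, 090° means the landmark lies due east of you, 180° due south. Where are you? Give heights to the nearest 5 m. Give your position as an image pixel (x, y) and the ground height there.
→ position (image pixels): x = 86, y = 186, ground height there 815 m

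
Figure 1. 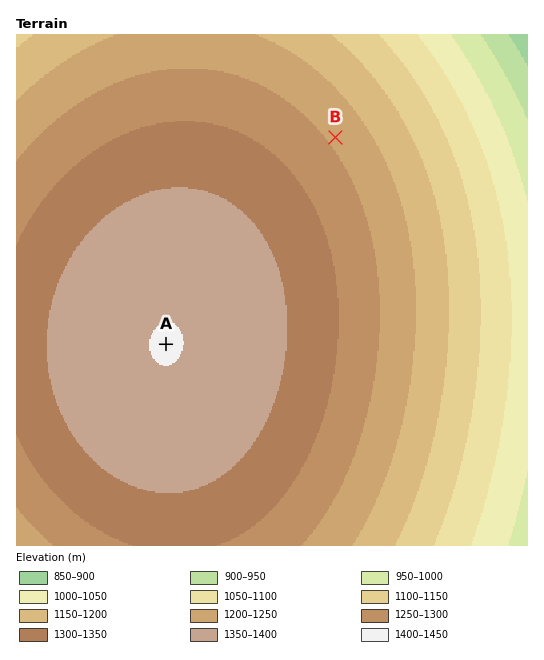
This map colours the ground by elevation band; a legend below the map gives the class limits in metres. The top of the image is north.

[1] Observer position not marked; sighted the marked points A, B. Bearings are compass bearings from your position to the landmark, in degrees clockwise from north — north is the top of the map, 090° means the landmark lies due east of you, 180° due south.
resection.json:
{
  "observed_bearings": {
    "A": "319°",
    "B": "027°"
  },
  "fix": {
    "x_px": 206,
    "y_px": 390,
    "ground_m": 1390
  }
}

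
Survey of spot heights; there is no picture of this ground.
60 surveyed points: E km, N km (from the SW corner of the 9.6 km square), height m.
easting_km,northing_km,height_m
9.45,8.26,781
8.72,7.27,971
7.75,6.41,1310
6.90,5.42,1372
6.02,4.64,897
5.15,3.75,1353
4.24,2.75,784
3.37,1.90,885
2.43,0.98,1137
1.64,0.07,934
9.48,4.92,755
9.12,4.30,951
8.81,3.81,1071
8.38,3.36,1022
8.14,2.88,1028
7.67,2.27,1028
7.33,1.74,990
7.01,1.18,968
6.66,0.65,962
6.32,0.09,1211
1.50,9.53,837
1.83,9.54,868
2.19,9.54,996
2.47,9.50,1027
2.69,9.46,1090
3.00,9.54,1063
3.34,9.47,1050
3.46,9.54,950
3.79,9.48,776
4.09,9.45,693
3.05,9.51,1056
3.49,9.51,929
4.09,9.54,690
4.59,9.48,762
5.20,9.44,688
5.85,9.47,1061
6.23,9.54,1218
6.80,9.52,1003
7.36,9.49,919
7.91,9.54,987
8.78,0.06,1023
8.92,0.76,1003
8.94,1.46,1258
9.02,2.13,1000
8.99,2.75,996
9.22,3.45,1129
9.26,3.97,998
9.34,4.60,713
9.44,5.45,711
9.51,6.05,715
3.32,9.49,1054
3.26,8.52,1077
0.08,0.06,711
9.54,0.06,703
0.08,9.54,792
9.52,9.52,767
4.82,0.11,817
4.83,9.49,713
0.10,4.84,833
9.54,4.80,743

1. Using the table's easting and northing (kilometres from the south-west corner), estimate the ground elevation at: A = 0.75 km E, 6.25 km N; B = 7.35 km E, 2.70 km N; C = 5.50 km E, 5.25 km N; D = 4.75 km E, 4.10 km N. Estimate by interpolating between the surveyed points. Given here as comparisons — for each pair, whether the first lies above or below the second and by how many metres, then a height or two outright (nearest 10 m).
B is below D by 700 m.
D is above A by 690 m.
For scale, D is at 1470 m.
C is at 1030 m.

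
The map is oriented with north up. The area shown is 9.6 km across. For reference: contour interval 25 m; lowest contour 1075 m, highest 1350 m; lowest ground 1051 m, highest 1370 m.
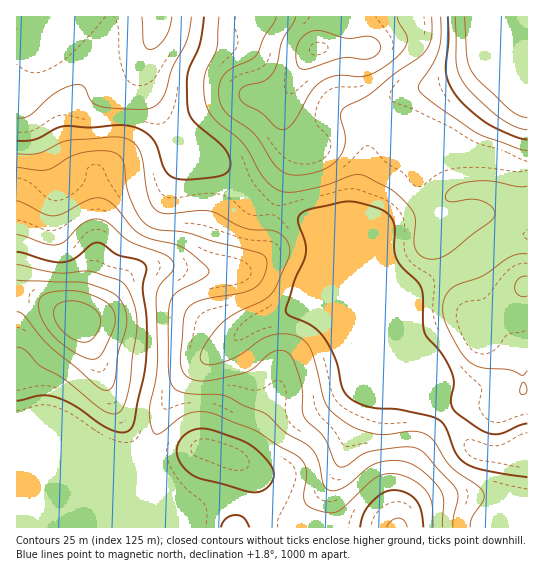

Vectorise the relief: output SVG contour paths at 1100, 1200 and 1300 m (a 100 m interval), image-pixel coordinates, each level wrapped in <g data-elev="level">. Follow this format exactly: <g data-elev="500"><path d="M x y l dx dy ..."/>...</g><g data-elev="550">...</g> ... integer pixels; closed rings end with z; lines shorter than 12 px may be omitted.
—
<g data-elev="1100"><path d="M527 130l-13-4-16-9-24-22-11-13-5-9-2-10-1-46"/><path d="M191 17l-2 14-3 12-13 24-9 28-5 7-5 5-7 2-9 0-39-3-8-5-8-15-6-2-11 3-11 6-26 23-6 2-6 0"/></g><g data-elev="1200"><path d="M443 527l1-26-3-10-12-15-16-11-16-5-19 3-11 5-22 19-8 3-7 0-4-2-2-3-5-23-6-12-8-7-21-12-18-17-21-8-20-10-38-3-8-2-5-3-4-7-2-12 0-51 2-16 7-10 27-14 4-4 1-3-3-5-16-13-13-8-26-6-11-5-9-7-17-22-11-6-6-1-7 1-27 14-9 3-9-2-28-13"/><path d="M296 17l-3 6-11 18-5 22-5 11-9 7-20 6-3 3-1 4 1 5 3 4 18 9 14 15 7 3 5-2 6-5 17-30 12-12 16-6 21 2 10-2 14-7 16-13 6-8 2-8-1-5-7-11-2-6"/></g><g data-elev="1300"><path d="M17 312l4 1 4 3 25 31 45 38 10 5 4 0 2-2 4-7 3-27 9-31-2-13-6-12-10-7-26-8-66-3"/></g>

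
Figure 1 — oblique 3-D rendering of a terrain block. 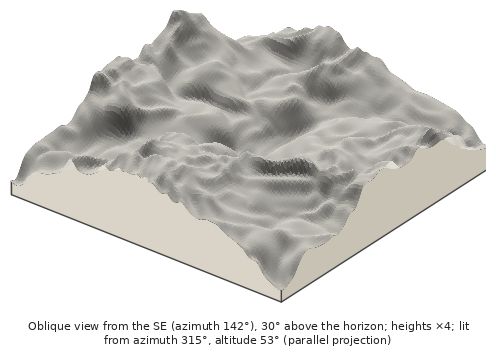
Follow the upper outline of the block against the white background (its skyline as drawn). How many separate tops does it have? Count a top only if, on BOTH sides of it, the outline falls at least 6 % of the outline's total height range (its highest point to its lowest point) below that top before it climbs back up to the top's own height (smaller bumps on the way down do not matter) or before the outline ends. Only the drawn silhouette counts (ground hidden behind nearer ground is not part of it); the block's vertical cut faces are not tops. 2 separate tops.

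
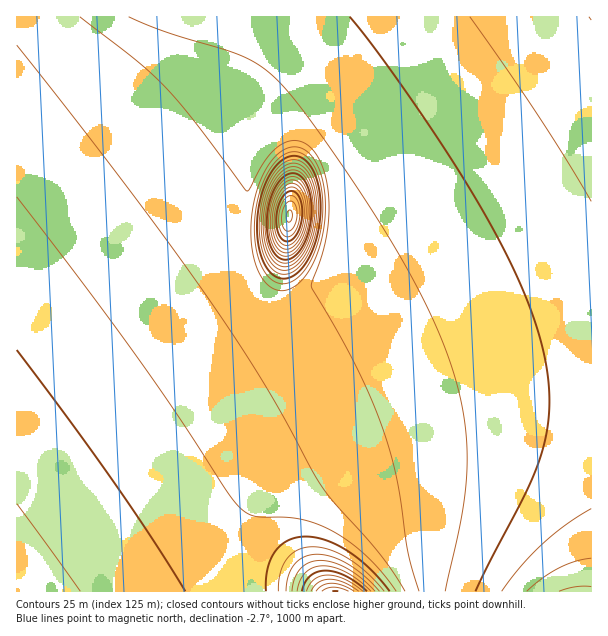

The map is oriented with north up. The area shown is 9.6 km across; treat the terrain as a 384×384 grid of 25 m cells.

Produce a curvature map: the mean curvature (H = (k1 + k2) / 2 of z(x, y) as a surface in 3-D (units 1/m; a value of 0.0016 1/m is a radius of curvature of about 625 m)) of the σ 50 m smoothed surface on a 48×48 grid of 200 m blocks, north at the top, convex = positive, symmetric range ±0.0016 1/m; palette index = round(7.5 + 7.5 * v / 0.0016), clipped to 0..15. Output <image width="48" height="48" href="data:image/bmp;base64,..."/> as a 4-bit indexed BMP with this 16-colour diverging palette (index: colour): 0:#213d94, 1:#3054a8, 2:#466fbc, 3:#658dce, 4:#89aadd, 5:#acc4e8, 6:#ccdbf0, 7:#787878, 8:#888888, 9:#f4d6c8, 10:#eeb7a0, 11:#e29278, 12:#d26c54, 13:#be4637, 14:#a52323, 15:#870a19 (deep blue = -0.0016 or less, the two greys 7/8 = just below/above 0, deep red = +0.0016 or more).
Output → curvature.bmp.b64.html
<image width="48" height="48" href="data:image/bmp;base64,Qk32BAAAAAAAAHYAAAAoAAAAMAAAADAAAAABAAQAAAAAAIAEAAATCwAAEwsAABAAAAAAAAAAlD0hAKhUMAC8b0YAzo1lAN2qiQDoxKwA8NvMAHh4eACIiIgAyNb0AKC37gB4kuIAVGzSADdGvgAjI6UAGQqHAIiIiIiIiIiHd3d3eJqph2Znd4iIiIiId4iIiIiIiIiHd3d3eJmIdmZ3eIiIiIiId4iIiIiIiIiHd3d3eIiHZmd3eIiIiIiIh4iIiIiIiIiHd3d3eId3d3d3iIiIiIiIh4iIiIiIiIiHd3d3d3d3d3d3iIiIiIiIiIiIiIiIiIiHd3d3d3d3d3d4iIiIiIiIiIiIiIiIiIiHd3d3d3d3d3eIiIiIiIiIiIiIiIiIiIiHd3d3d3d3d3iIiIiIiIiIiIiIiIiIiIiHd3d3d3d3d4iIiIiIiIiIiIiIiIiIiIiId3d3d3d3eIiIiIiIiIiIiIiIiIiIiIiIh3d3d3d4iIiIiIiIiIiIiIiIiIiIiIiIiHd3d3eIiIiIiIiIiIiIiIiIiIiIiIiIiIiIiIiIiIiIiIiIiIiIiIiIiIiIiIiIiIiIiIiIiIiIiIiIiIiIiIiIiIiIiIiIiIiIiIiIiIiIiIiIiIiIiIiIiIiIiIiIiIiIiIiIiIiIiIiIiIiIiIiIiIiIiIiIiIiIiIiIiIiIiIiIiIiIiIiIiIiIiIiIiIiIiIiIiIiIiIiIiIiIiIiIiIiIiIiIiIiIiIiIiIiIiIiIiIiIiIiIiIiIiIiIiIiIiIiIiIiIiIiIiIiIiIiIiIiIiIiIiIiIiIiIiIiIiIiIiIiIiIiIiIiIiIiIiIiIiIiIiIiIiIiIiIiIiIiIiIiIiIiIiIiIiIiIiIiIiIiIiIiIiIiIiIiIiIiIiIh3d4iIiIiIiIiIiIiIiIiIiIiIiIiIiId2ZniIiIiIiIiIiIiIiIiIiIiIiIiIiIdndmeIiIiIiIiIiIiIiIiIiIiIiIiIiHZYl0Z4iIiIiIiIiIiIiIiIiIiIiIiIiHRqyVR4iIiIiIiIiIiIiIiIiIiIiIiIiHN763N4iIiIiIiIiIiIiIiIiIiIiIiIiHN7/INniIiIiIiIiIiIiIiIiIiIiIiIiHN7/pRHiIiIiIiIiIiIiIiIiIiIiIiIiHN7/5VHiIiIiIiIiIiIiIiIiIiIiIiIiHNq/5VHiIiIiIiIiIiIiIiIiIiIiIiIiHRZ7qVHiIiIiIiIiIiIiIiIiIiIiIiIiHVIzZVXiIiIiIiIiIiIiIiIiIiIiIiIiIdHq4RniIiIiIiIiIiIiIiIiIiIiIiIiIdliXV4iIiIiIiIiIiIiIiIiIiIiIiIiIh2Z2Z4iIiIiIiIiIiIiIiIiIiIiIiIiIh3d3eIiIiIiIiIiIiIiIiIiIiIiIiIiIiId3iIiIiIiIiIiIiIiIiIiIiIiIiIiIiIiIiIiIiIiIiIiIiIiIiIiIiIiIiIiIiIiIiIiIiIiIiIiIiIiIiIiIiIiIiIiIiIiIiIiIiIiIiIiIiIiIiIiIiIiIiIiIiIiIiIiIiIiIiIiIiIiIiIiIiIiIiIiIiIiIiIiIiIiIiIiIiIiIiIiIiIiIiIiIiIiIiIiIiIiIiIiIiIiIiIiIiIiIiIiIiIiIiIiIiIiIiIiIiIiIiIiIiIiIiIiIiIiIiIiIiIiIiIiIiIiA=="/>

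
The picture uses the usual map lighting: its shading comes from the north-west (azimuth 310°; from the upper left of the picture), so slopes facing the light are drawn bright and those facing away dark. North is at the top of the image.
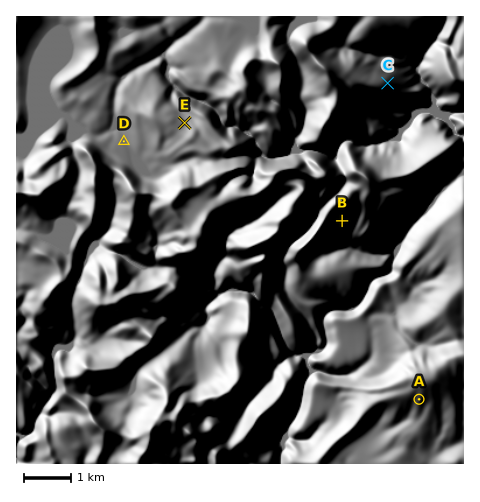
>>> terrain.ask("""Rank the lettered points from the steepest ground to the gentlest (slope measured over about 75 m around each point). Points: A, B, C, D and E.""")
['B', 'C', 'A', 'E', 'D']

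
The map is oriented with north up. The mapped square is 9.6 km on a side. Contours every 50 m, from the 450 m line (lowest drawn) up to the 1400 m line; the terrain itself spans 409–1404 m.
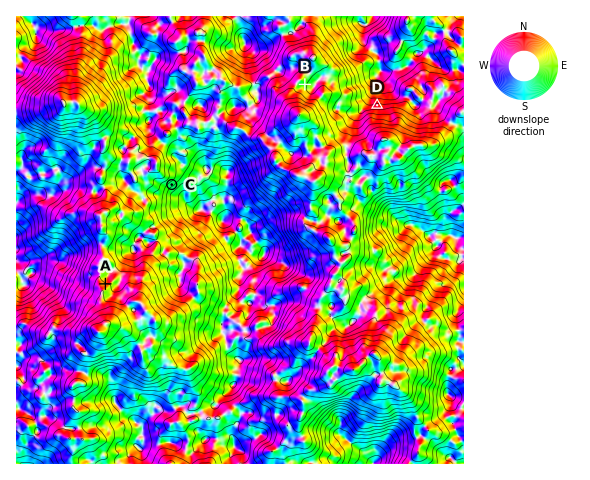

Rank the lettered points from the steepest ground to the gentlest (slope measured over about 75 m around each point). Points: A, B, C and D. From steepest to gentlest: C D A B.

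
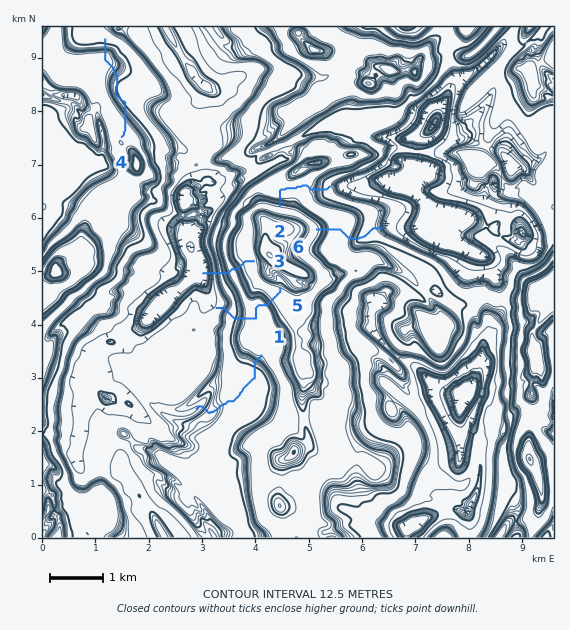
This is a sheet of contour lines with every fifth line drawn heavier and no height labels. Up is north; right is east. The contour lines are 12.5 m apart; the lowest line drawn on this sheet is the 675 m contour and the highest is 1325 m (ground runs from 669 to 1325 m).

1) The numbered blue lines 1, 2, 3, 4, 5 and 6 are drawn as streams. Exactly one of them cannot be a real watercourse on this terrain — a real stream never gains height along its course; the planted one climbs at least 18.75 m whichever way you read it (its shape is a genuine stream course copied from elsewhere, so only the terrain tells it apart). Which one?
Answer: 4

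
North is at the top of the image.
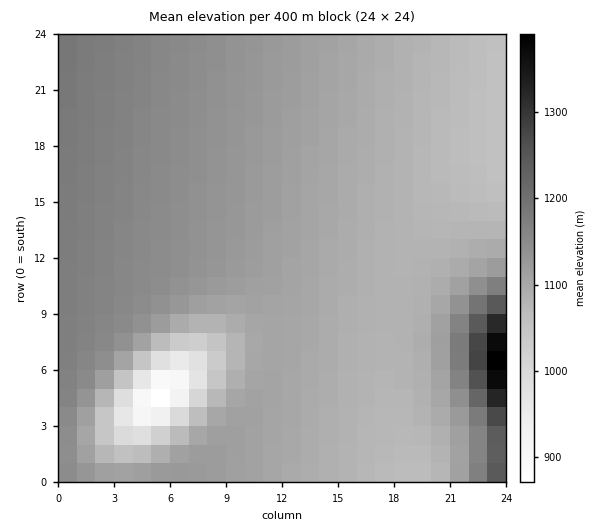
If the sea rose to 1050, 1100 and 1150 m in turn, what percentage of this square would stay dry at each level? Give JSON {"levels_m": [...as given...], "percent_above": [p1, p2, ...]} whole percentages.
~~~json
{"levels_m": [1050, 1100, 1150], "percent_above": [95, 57, 22]}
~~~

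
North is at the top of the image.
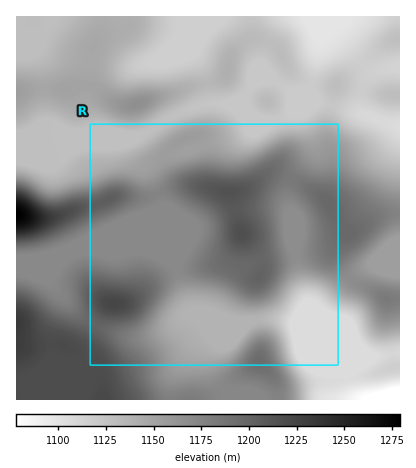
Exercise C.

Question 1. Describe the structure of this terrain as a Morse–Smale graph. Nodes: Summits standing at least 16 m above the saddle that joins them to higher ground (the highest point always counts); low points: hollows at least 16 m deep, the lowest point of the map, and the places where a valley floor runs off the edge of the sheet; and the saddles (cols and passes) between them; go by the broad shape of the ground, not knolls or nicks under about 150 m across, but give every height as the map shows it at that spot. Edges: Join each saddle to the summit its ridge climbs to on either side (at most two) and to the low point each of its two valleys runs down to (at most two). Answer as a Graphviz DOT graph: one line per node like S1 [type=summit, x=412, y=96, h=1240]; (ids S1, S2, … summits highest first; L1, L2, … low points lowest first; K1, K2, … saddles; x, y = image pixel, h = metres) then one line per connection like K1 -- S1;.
graph terrain {
  S1 [type=summit, x=16, y=216, h=1279];
  S2 [type=summit, x=18, y=324, h=1234];
  S3 [type=summit, x=114, y=304, h=1224];
  S4 [type=summit, x=242, y=234, h=1217];
  S5 [type=summit, x=260, y=360, h=1194];
  S6 [type=summit, x=138, y=104, h=1167];
  L1 [type=low, x=386, y=396, h=1078];
  L2 [type=low, x=326, y=26, h=1099];
  K1 [type=saddle, x=98, y=326, h=1200];
  K2 [type=saddle, x=158, y=194, h=1175];
  K3 [type=saddle, x=222, y=388, h=1172];
  K4 [type=saddle, x=176, y=268, h=1171];
  K5 [type=saddle, x=256, y=320, h=1137];
  K6 [type=saddle, x=155, y=127, h=1128];
  K1 -- S2;
  K1 -- S3;
  K1 -- L1;
  K2 -- S1;
  K2 -- S4;
  K2 -- L1;
  K2 -- L2;
  K3 -- S2;
  K3 -- S5;
  K3 -- L1;
  K4 -- S3;
  K4 -- S4;
  K4 -- L1;
  K5 -- S4;
  K5 -- S5;
  K5 -- L1;
  K6 -- S4;
  K6 -- S6;
  K6 -- L2;
}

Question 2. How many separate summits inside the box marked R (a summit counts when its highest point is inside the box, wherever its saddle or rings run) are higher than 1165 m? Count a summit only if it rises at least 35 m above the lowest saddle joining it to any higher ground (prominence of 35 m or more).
1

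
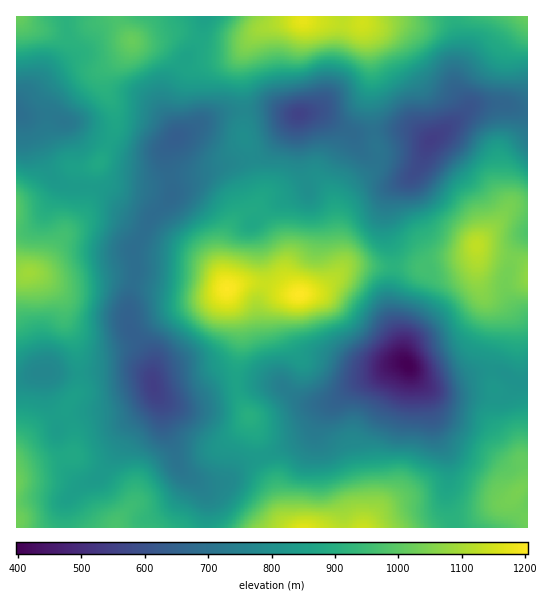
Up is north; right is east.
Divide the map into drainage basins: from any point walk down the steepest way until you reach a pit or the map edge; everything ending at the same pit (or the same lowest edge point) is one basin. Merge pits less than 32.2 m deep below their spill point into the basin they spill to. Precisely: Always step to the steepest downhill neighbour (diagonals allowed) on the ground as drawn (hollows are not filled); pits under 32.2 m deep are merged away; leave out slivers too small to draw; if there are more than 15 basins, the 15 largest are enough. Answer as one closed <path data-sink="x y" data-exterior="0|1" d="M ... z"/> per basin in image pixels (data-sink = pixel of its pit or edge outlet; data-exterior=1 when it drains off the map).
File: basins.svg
<path data-sink="407 365" data-exterior="0" d="M527 207l-16 0-32 35-3 7-11 8-24 4-18 7-70-3-8 3-24 21-20 6-6-4-8-13-2-17-4-15-17-28-9-9-2 0-12 6-9 8-9 23 0 25 5 23 9 20 3 12 0 24-4 19 0 17 4 15 9 14 8 20 6 26 12 22 8 35 8 10 237-1z"/><path data-sink="154 386" data-exterior="0" d="M42 276l-2 1 19 17 4 8 2 20 12 29 2 39-14 20 8 19 2 14-2 12-44 12-13 8 0 52 274 1-7-10-7-31-13-26-6-26-6-17-7-9-7-16-1-24 4-19 0-24-12-36-29 5-45-8-33-10-14 0-29 6-21 0z"/><path data-sink="431 139" data-exterior="0" d="M527 16l-164 1 0 9 5 13 3 18 0 53 8 49-3 7-28 24-8 13-3 15 2 24-3-28-4-16-7-11-7-6-12 0-24 12-12 2-5 2-10 12 13 14 13 23 4 15 0 13 12 19 4 2 17-4 12-8 15-15 8-3 70 3 18-7 24-4 11-8 3-7 32-35 17-1z"/><path data-sink="177 137" data-exterior="0" d="M134 41l-3 2-4 8-20 19-3 5 0 8 9 23 3 19-13 32-10 13-6 36-8 13-14 14-18 29-8 7-10 4 10 2 18 8 21 0 29-6 14 0 33 10 45 8 10 0 14-4 4-2 0-4-4-14 0-25 4-13 5-10 9-8 16-9 4-11-9-38-8-19-3-81 4-10-12 10-8 3-14 1-14 6-11 0-25-20z"/><path data-sink="299 114" data-exterior="0" d="M310 20l-23 1-25 7-14 14-7 15 3 81 7 15 9 33 1 15 9-6 12-2 20-10 11-3 5 1 7 6 7 11 5 29 2-20 4-9 14-17 9-5 10-10 3-7-8-49 1-37-3-27-7-23-24 1z"/><path data-sink="17 111" data-exterior="1" d="M19 16l-3 1 1 259 23-7 7-7 18-29 18-19 4-8 6-36 10-13 13-32-3-19-9-23 0-8 3-5 20-19 5-9-15-23-10 0-20 5-12-1-38 5-12-5z"/><path data-sink="42 373" data-exterior="0" d="M34 273l-18 4 1 172 21-24 24-12 17-23-2-39-12-29-2-20-5-9-15-14z"/>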